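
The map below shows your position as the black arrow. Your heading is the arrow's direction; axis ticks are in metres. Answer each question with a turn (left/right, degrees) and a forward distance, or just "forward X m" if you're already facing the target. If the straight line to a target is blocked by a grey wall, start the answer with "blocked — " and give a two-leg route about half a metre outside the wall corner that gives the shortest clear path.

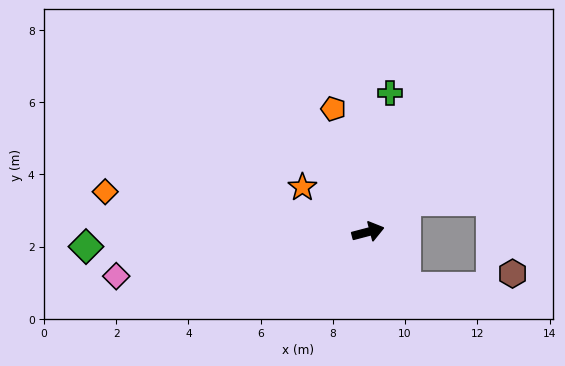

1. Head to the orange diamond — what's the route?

turn left 157°, forward 7.4 m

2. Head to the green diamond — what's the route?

turn left 168°, forward 7.8 m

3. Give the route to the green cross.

turn left 66°, forward 3.9 m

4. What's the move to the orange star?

turn left 131°, forward 2.2 m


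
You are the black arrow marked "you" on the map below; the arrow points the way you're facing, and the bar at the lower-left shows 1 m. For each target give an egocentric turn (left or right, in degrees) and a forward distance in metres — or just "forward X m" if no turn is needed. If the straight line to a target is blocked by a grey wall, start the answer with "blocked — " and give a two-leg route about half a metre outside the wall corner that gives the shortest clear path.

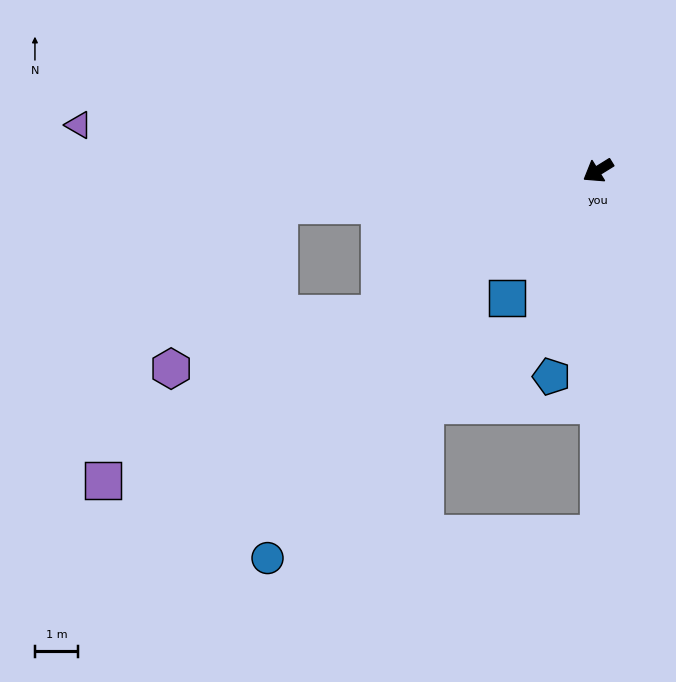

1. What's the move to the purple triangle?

turn right 37°, forward 12.1 m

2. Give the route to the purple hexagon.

blocked — forward 6.0 m, then turn right 17°, forward 5.0 m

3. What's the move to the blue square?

turn left 23°, forward 3.6 m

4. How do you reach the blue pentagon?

turn left 45°, forward 4.9 m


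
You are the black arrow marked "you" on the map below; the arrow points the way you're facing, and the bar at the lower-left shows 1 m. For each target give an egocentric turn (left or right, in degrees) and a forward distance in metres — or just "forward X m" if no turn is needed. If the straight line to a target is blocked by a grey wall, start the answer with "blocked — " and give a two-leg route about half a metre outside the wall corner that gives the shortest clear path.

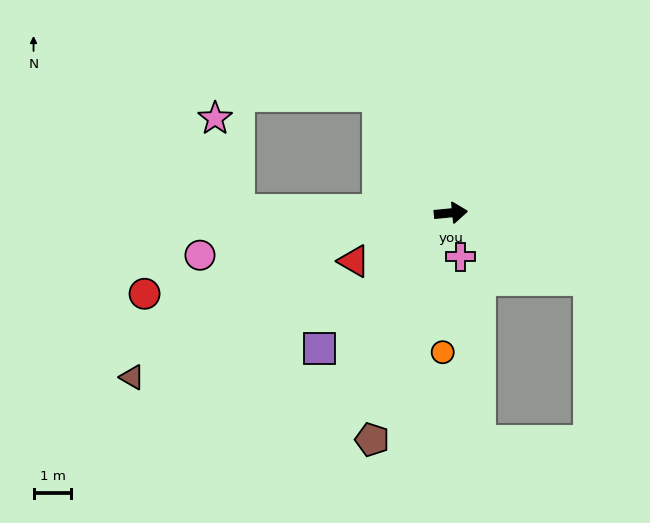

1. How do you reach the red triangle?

turn right 159°, forward 2.9 m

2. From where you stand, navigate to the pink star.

blocked — turn left 174°, forward 5.6 m, then turn right 75°, forward 2.5 m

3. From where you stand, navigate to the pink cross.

turn right 83°, forward 1.2 m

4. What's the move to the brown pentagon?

turn right 115°, forward 6.3 m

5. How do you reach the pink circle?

turn right 176°, forward 6.7 m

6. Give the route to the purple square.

turn right 140°, forward 5.0 m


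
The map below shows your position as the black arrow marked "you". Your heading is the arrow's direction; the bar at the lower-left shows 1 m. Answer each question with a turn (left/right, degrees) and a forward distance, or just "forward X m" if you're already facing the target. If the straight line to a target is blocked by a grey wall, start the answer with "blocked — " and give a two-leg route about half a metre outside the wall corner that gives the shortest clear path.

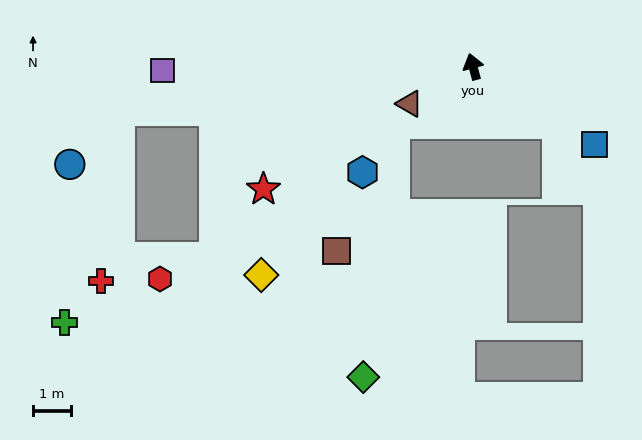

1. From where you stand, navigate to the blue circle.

blocked — turn left 82°, forward 9.5 m, then turn left 41°, forward 1.9 m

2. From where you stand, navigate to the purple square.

turn left 76°, forward 8.3 m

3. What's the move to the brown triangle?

turn left 105°, forward 2.0 m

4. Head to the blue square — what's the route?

turn right 138°, forward 3.8 m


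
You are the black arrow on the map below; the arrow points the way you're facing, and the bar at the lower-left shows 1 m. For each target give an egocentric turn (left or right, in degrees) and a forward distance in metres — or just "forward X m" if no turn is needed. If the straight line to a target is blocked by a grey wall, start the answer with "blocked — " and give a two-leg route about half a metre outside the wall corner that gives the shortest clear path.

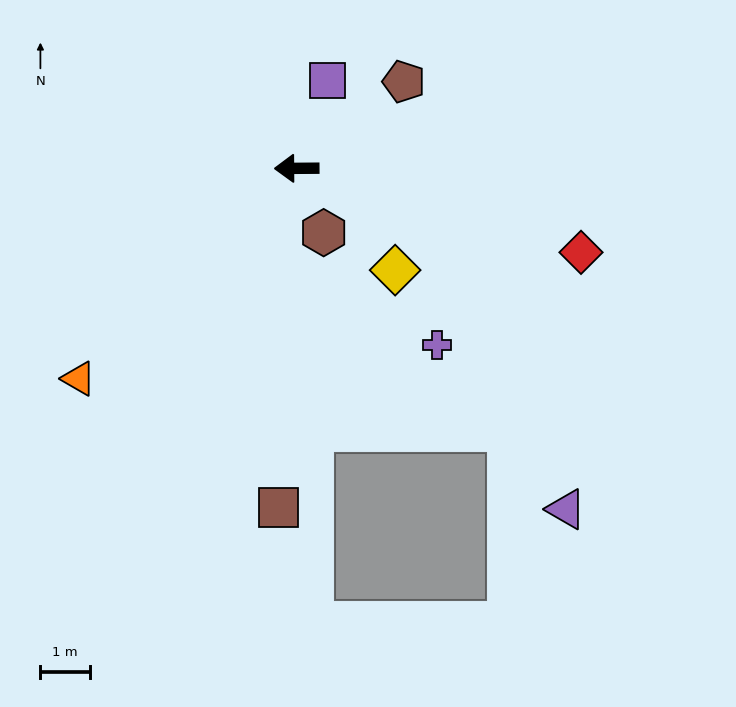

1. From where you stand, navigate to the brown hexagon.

turn left 112°, forward 1.4 m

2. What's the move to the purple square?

turn right 110°, forward 1.9 m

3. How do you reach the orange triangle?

turn left 44°, forward 6.1 m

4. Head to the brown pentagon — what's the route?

turn right 141°, forward 2.8 m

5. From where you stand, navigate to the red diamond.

turn left 163°, forward 6.0 m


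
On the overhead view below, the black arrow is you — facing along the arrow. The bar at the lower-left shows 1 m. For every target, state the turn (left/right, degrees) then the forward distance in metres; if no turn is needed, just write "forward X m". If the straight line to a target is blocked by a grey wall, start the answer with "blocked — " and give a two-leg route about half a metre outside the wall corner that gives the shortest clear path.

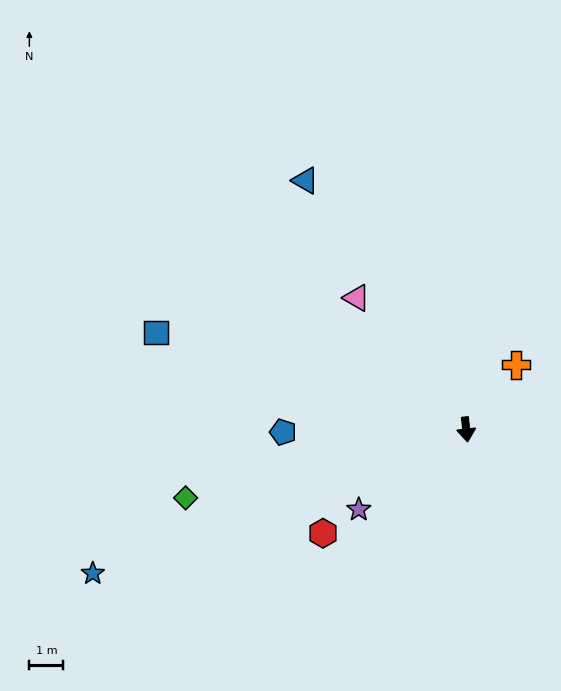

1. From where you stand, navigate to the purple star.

turn right 60°, forward 3.9 m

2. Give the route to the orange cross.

turn left 136°, forward 2.4 m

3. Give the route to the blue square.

turn right 114°, forward 9.6 m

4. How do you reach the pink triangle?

turn right 146°, forward 5.0 m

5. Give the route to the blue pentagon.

turn right 95°, forward 5.4 m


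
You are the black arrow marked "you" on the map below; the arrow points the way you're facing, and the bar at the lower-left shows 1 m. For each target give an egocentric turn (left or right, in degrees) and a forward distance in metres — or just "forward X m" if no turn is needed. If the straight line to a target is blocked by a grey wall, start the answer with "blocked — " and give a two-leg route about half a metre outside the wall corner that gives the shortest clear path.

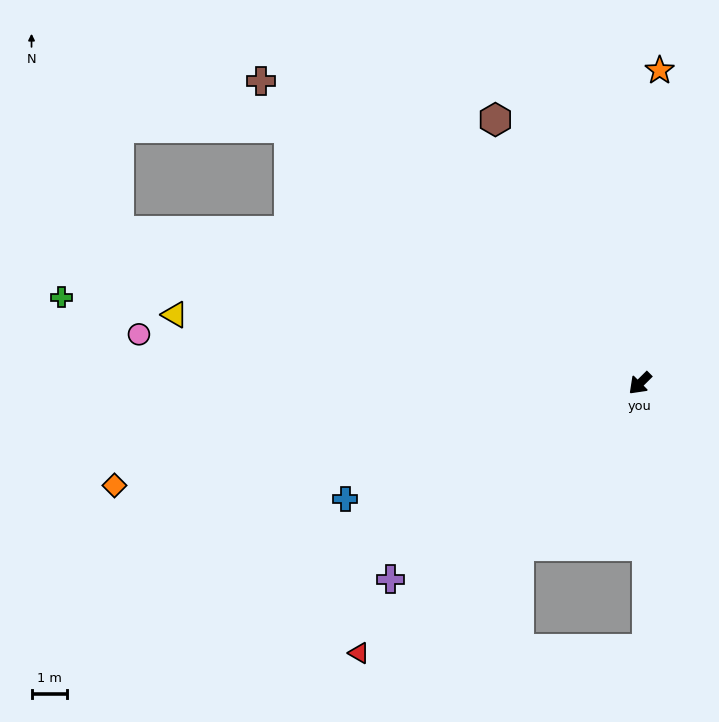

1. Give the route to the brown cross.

turn right 83°, forward 13.7 m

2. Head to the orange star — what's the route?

turn right 138°, forward 8.9 m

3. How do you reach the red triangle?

forward 11.0 m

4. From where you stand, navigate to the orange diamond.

turn right 34°, forward 15.1 m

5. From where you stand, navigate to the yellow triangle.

turn right 53°, forward 13.3 m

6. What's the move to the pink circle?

turn right 50°, forward 14.2 m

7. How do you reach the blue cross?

turn right 23°, forward 8.9 m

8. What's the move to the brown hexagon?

turn right 106°, forward 8.5 m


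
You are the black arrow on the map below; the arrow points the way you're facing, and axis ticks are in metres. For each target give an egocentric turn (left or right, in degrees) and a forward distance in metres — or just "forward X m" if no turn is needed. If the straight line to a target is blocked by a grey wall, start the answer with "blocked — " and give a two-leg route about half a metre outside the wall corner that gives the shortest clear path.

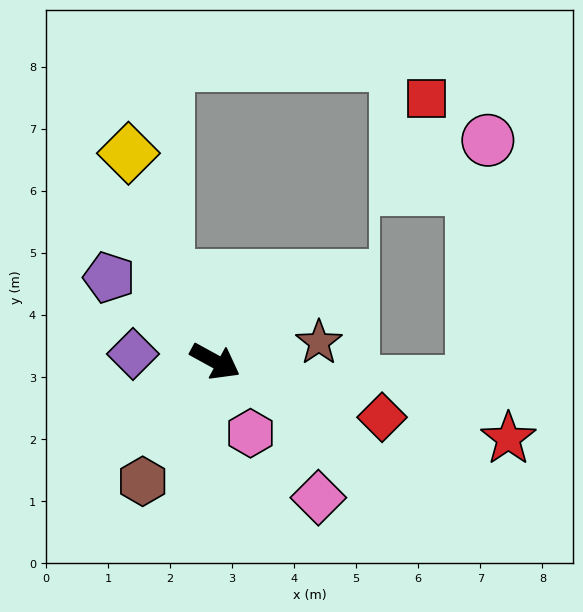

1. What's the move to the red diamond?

turn left 10°, forward 2.8 m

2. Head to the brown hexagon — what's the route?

turn right 92°, forward 2.3 m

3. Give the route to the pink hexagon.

turn right 35°, forward 1.3 m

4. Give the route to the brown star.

turn left 39°, forward 1.7 m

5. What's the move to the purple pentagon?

turn left 170°, forward 2.2 m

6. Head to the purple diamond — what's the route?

turn right 156°, forward 1.3 m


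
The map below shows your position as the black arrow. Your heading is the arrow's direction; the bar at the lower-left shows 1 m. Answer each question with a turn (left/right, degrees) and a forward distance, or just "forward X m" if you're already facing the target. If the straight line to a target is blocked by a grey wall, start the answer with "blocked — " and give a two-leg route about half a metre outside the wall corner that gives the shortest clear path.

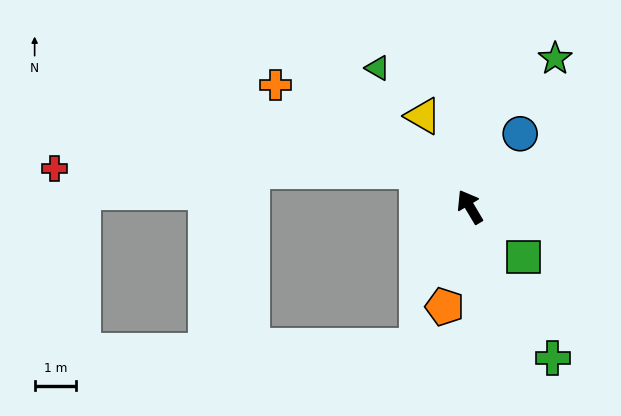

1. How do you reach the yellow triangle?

turn right 3°, forward 2.5 m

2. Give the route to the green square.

turn right 164°, forward 1.8 m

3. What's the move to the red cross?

blocked — turn left 25°, forward 1.5 m, then turn left 34°, forward 8.7 m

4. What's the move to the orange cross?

turn left 27°, forward 5.5 m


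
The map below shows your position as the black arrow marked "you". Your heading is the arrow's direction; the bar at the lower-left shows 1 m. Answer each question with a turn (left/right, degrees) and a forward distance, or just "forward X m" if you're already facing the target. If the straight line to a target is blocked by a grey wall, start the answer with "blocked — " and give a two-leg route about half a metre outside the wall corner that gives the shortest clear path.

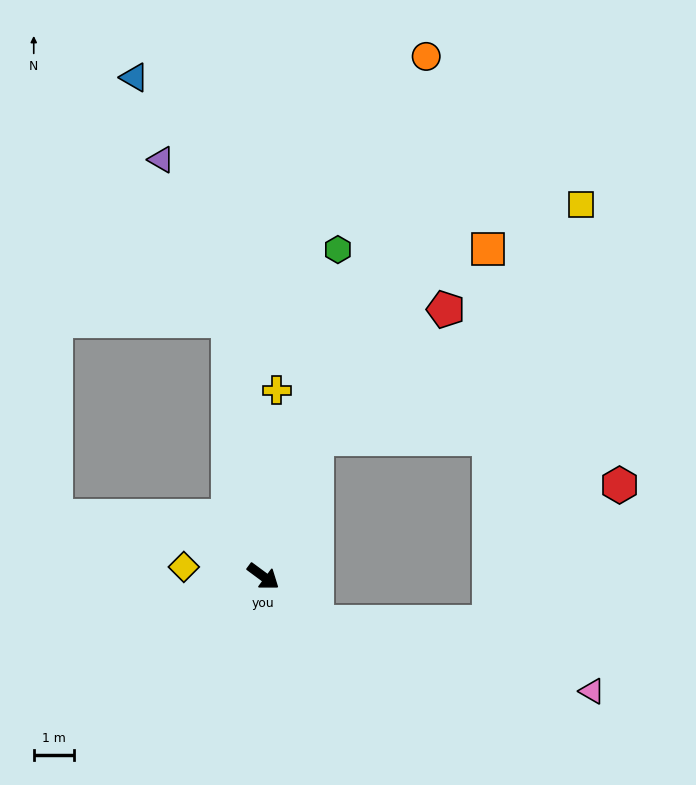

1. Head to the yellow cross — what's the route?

turn left 122°, forward 4.7 m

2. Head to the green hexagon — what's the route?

turn left 114°, forward 8.4 m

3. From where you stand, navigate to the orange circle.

turn left 109°, forward 13.7 m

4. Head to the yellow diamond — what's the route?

turn right 150°, forward 2.0 m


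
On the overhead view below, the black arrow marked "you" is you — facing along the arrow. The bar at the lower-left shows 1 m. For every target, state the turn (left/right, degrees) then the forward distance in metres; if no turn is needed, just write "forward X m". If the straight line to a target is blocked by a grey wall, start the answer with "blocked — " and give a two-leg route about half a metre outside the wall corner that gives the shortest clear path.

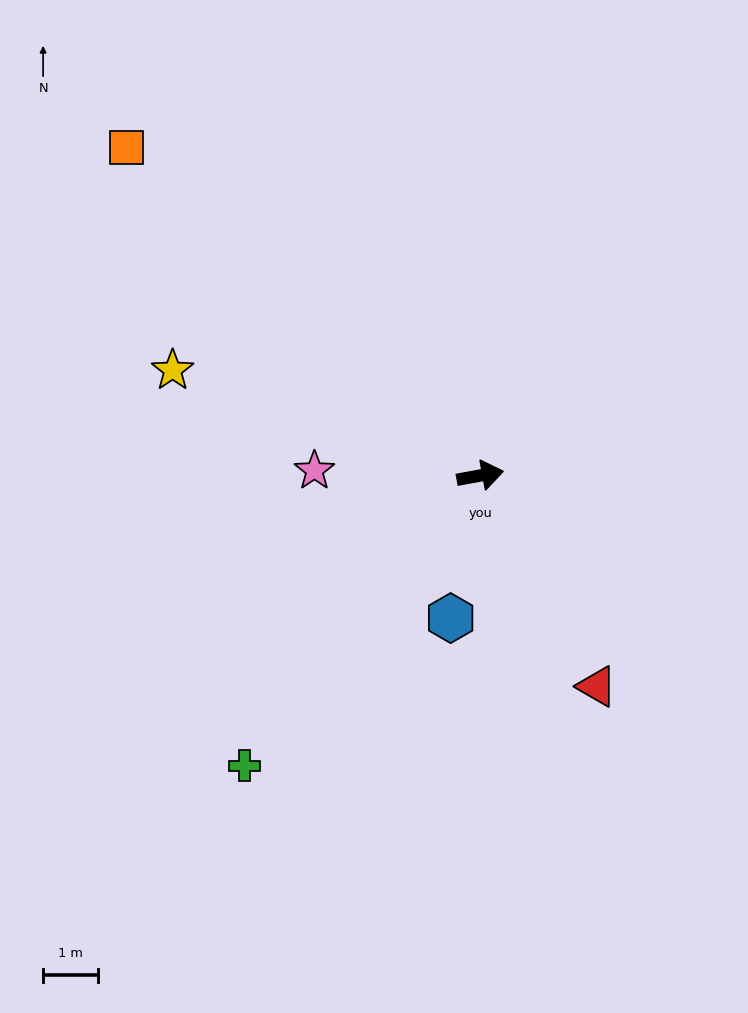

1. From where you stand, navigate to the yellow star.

turn left 151°, forward 6.0 m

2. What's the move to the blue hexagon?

turn right 112°, forward 2.7 m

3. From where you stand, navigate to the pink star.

turn left 168°, forward 3.0 m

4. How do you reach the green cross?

turn right 140°, forward 6.8 m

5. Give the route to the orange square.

turn left 127°, forward 8.8 m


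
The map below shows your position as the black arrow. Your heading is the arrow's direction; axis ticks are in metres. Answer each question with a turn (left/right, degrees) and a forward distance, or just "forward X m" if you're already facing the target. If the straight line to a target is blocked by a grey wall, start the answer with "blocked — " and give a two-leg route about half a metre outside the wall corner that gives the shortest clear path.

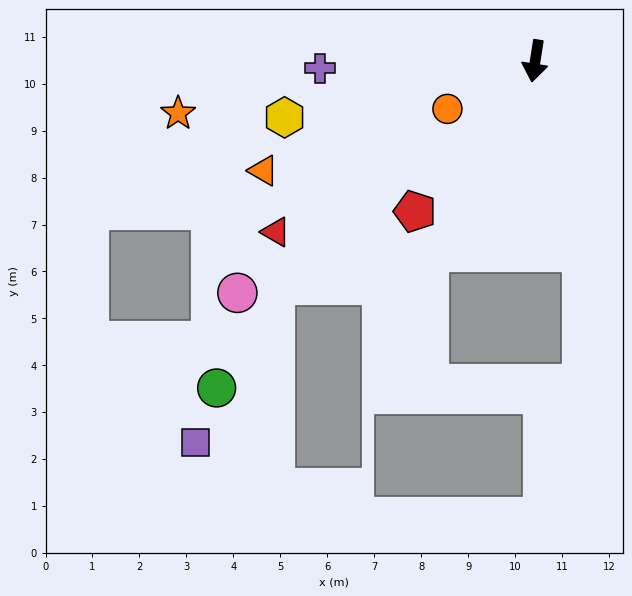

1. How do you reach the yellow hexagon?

turn right 68°, forward 5.5 m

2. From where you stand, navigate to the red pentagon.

turn right 30°, forward 4.1 m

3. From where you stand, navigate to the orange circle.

turn right 52°, forward 2.1 m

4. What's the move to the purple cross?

turn right 79°, forward 4.6 m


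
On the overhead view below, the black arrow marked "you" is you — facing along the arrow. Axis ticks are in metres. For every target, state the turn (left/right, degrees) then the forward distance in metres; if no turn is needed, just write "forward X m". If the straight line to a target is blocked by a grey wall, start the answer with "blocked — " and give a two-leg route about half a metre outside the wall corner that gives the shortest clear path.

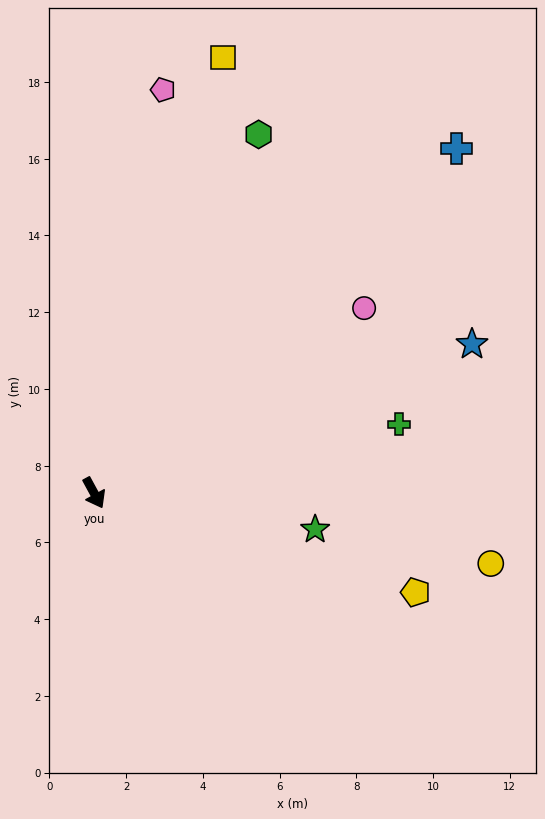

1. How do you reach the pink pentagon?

turn left 142°, forward 10.7 m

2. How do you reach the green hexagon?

turn left 127°, forward 10.3 m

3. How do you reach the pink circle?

turn left 96°, forward 8.5 m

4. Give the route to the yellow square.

turn left 135°, forward 11.8 m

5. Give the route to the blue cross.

turn left 105°, forward 13.0 m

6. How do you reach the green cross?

turn left 74°, forward 8.1 m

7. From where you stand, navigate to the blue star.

turn left 83°, forward 10.6 m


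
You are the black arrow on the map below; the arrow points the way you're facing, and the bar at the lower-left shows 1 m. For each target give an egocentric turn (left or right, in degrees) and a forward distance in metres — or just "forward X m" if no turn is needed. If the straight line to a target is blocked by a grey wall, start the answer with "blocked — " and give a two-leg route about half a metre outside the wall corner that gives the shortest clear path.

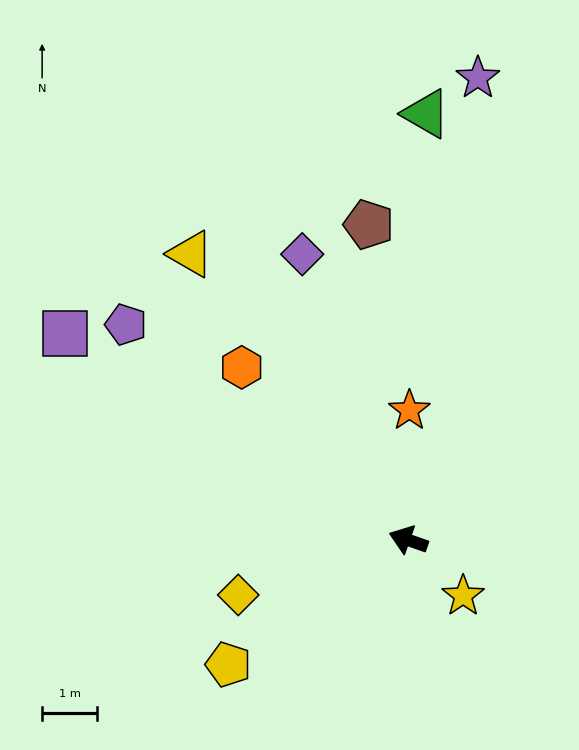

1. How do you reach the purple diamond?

turn right 50°, forward 5.5 m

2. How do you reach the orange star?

turn right 71°, forward 2.4 m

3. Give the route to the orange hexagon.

turn right 27°, forward 4.4 m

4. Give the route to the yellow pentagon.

turn left 54°, forward 4.0 m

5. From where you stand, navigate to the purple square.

turn right 12°, forward 7.3 m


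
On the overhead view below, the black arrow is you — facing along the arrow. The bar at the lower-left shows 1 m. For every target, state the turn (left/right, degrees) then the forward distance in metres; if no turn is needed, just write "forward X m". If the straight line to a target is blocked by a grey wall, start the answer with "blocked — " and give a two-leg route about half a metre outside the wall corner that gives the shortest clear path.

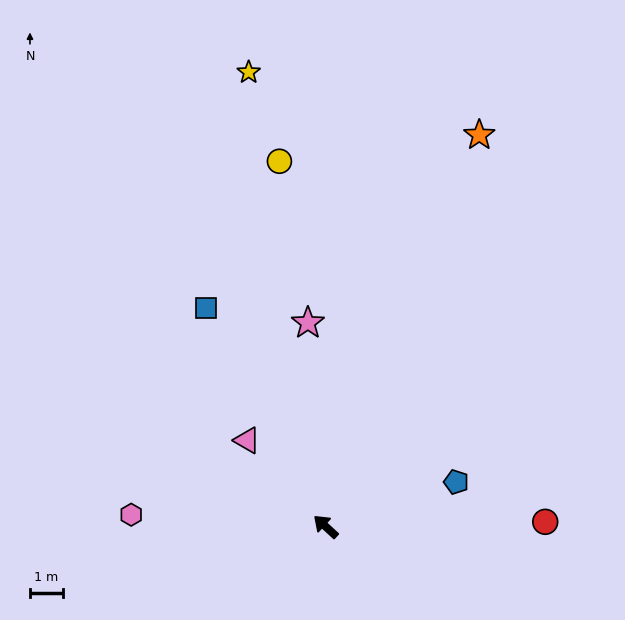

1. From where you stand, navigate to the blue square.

turn right 19°, forward 7.5 m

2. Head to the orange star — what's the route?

turn right 69°, forward 12.7 m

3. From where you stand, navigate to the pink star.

turn right 42°, forward 6.2 m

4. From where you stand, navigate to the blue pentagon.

turn right 119°, forward 4.2 m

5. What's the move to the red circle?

turn right 136°, forward 6.6 m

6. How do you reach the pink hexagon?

turn left 39°, forward 5.9 m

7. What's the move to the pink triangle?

turn right 5°, forward 3.5 m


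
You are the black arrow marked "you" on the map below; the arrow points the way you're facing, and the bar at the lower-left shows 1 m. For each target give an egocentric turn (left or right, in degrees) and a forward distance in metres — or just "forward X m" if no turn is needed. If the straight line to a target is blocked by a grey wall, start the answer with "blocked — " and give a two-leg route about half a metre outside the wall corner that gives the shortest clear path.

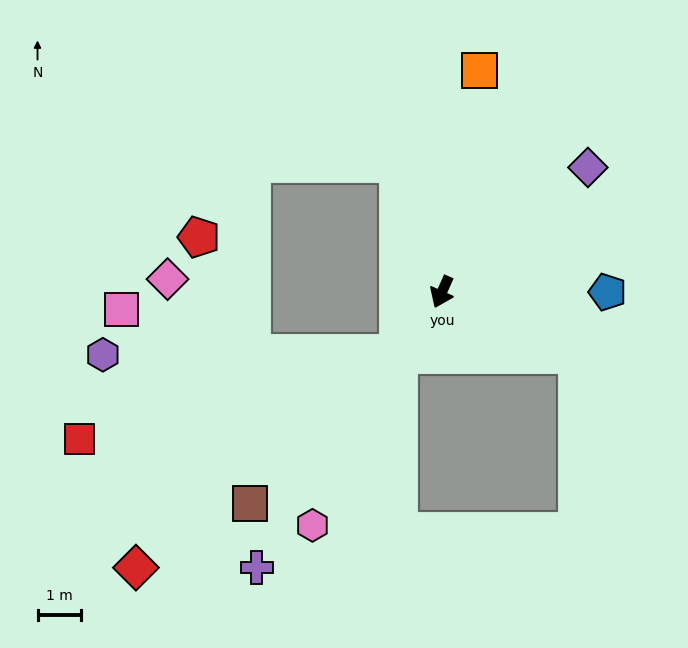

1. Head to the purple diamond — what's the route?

turn left 154°, forward 4.4 m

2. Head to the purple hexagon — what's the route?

blocked — turn right 12°, forward 1.7 m, then turn right 54°, forward 6.7 m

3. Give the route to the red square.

blocked — turn right 12°, forward 1.7 m, then turn right 39°, forward 7.5 m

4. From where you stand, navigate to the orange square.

turn right 166°, forward 5.1 m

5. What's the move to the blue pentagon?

turn left 114°, forward 3.8 m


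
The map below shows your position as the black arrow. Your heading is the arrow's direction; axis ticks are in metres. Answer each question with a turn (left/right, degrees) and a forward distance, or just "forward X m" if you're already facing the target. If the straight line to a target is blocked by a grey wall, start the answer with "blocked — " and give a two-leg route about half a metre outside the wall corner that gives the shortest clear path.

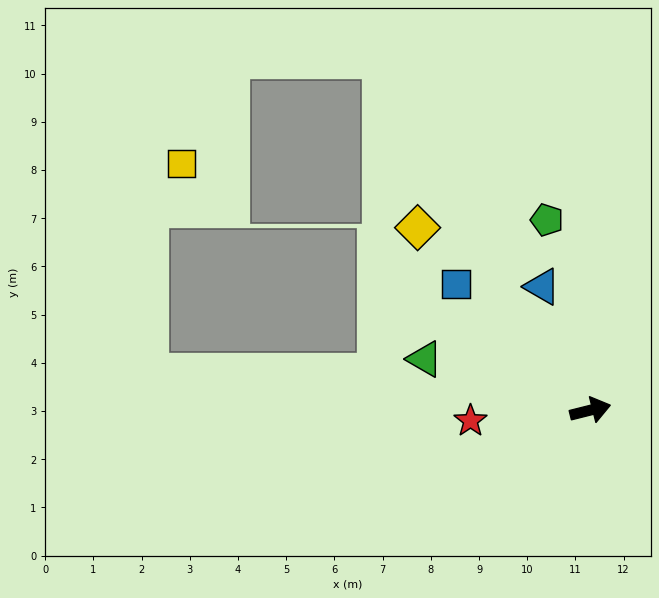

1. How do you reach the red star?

turn left 171°, forward 2.5 m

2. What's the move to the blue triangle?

turn left 97°, forward 2.7 m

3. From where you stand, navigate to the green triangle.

turn left 149°, forward 3.6 m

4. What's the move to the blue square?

turn left 123°, forward 3.8 m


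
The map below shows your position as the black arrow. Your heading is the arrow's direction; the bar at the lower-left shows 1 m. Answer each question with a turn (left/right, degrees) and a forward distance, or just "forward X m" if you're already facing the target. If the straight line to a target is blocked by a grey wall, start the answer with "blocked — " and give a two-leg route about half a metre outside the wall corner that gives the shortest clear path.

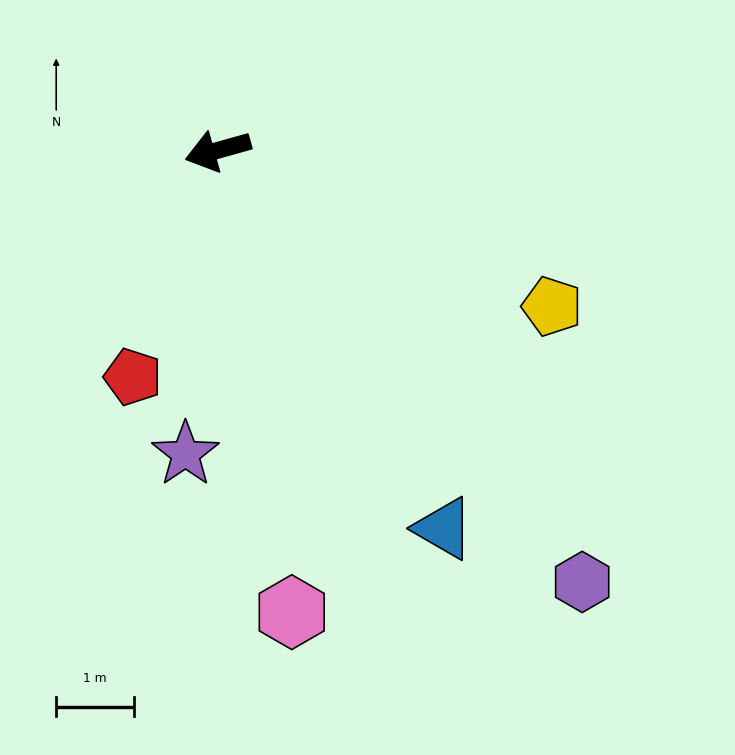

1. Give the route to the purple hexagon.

turn left 115°, forward 7.3 m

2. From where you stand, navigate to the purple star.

turn left 68°, forward 3.9 m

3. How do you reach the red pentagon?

turn left 54°, forward 3.1 m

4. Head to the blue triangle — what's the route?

turn left 105°, forward 5.7 m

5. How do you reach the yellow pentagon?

turn left 139°, forward 4.8 m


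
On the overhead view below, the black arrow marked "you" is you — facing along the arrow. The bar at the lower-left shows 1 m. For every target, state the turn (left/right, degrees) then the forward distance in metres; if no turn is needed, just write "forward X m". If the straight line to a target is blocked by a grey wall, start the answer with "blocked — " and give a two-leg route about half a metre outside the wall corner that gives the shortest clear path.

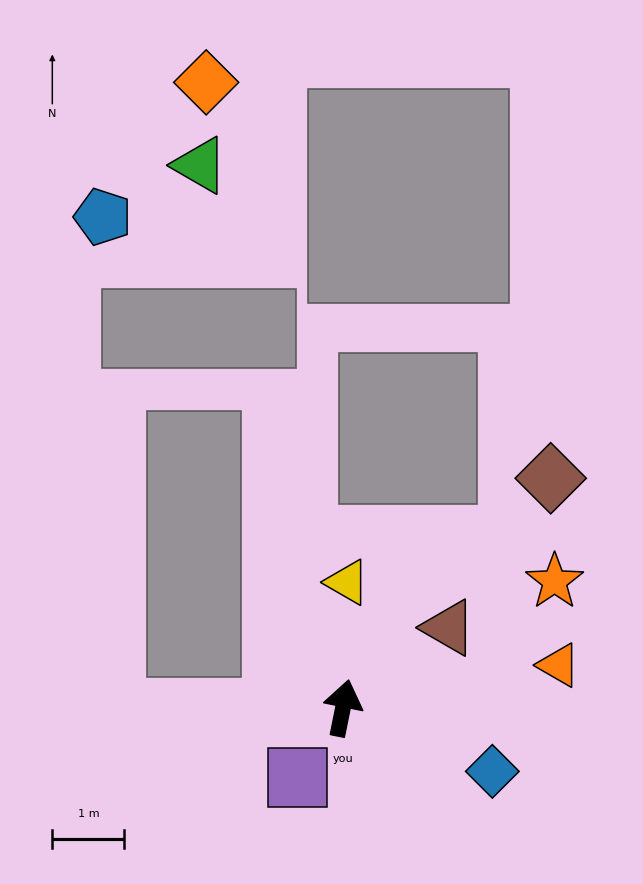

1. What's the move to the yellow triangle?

turn left 10°, forward 1.7 m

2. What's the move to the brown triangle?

turn right 41°, forward 1.8 m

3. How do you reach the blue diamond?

turn right 102°, forward 2.2 m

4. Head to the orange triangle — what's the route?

turn right 67°, forward 3.0 m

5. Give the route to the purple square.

turn left 158°, forward 1.2 m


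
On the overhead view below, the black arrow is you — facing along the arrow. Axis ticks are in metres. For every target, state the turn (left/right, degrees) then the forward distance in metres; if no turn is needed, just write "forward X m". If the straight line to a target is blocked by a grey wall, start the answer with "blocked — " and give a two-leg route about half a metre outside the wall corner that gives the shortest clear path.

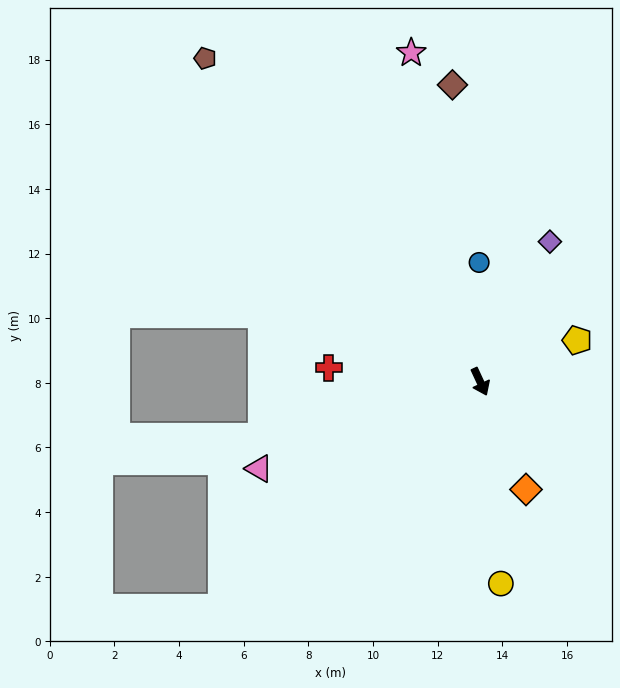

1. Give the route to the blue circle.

turn left 156°, forward 3.7 m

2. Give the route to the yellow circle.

turn right 19°, forward 6.3 m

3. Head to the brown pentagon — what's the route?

turn right 165°, forward 13.1 m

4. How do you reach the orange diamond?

forward 3.6 m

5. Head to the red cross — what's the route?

turn right 120°, forward 4.7 m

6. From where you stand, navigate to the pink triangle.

turn right 93°, forward 7.3 m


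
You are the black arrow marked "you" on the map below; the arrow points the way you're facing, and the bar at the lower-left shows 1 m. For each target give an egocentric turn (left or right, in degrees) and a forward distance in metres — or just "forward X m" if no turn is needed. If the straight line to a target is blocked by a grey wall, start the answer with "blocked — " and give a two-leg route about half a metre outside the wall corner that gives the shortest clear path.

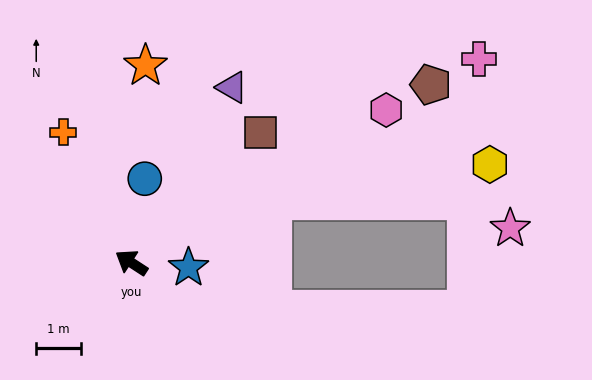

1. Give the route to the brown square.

turn right 102°, forward 4.1 m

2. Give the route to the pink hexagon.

turn right 116°, forward 6.6 m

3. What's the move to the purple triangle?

turn right 87°, forward 4.5 m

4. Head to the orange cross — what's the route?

turn right 29°, forward 3.3 m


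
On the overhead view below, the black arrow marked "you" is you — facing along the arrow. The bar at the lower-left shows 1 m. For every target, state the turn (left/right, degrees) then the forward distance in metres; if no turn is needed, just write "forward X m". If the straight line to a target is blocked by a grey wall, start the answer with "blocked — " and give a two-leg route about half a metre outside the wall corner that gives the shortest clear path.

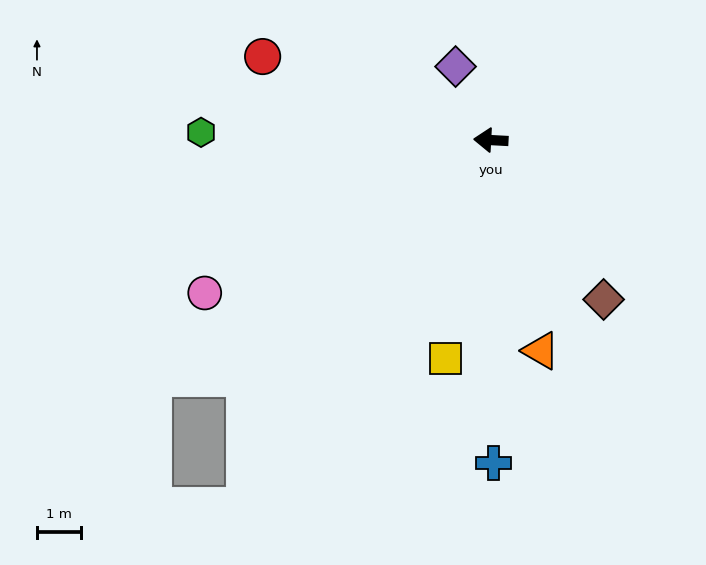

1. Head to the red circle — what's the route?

turn right 17°, forward 5.5 m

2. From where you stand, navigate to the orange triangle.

turn left 106°, forward 4.9 m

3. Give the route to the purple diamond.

turn right 61°, forward 1.9 m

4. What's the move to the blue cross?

turn left 94°, forward 7.4 m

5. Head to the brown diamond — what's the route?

turn left 128°, forward 4.5 m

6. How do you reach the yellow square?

turn left 81°, forward 5.1 m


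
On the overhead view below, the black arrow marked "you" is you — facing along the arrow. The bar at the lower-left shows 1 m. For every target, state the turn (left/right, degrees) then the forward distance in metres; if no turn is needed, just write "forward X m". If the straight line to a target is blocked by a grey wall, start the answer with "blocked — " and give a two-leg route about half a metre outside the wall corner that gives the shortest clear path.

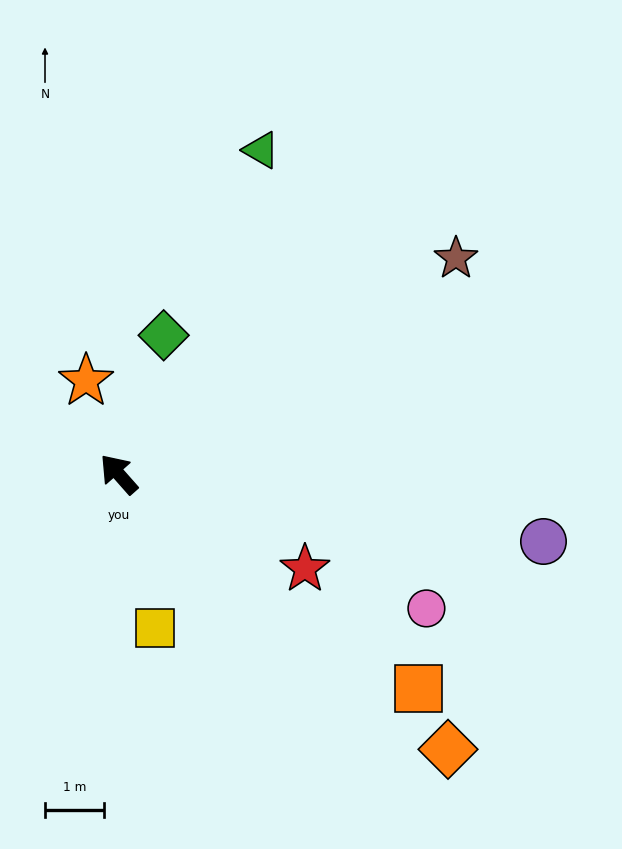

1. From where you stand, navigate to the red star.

turn right 158°, forward 3.5 m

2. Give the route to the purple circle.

turn right 140°, forward 7.3 m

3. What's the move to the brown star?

turn right 99°, forward 6.8 m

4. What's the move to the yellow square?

turn left 152°, forward 2.7 m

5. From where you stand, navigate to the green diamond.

turn right 59°, forward 2.5 m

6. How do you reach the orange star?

turn right 22°, forward 1.7 m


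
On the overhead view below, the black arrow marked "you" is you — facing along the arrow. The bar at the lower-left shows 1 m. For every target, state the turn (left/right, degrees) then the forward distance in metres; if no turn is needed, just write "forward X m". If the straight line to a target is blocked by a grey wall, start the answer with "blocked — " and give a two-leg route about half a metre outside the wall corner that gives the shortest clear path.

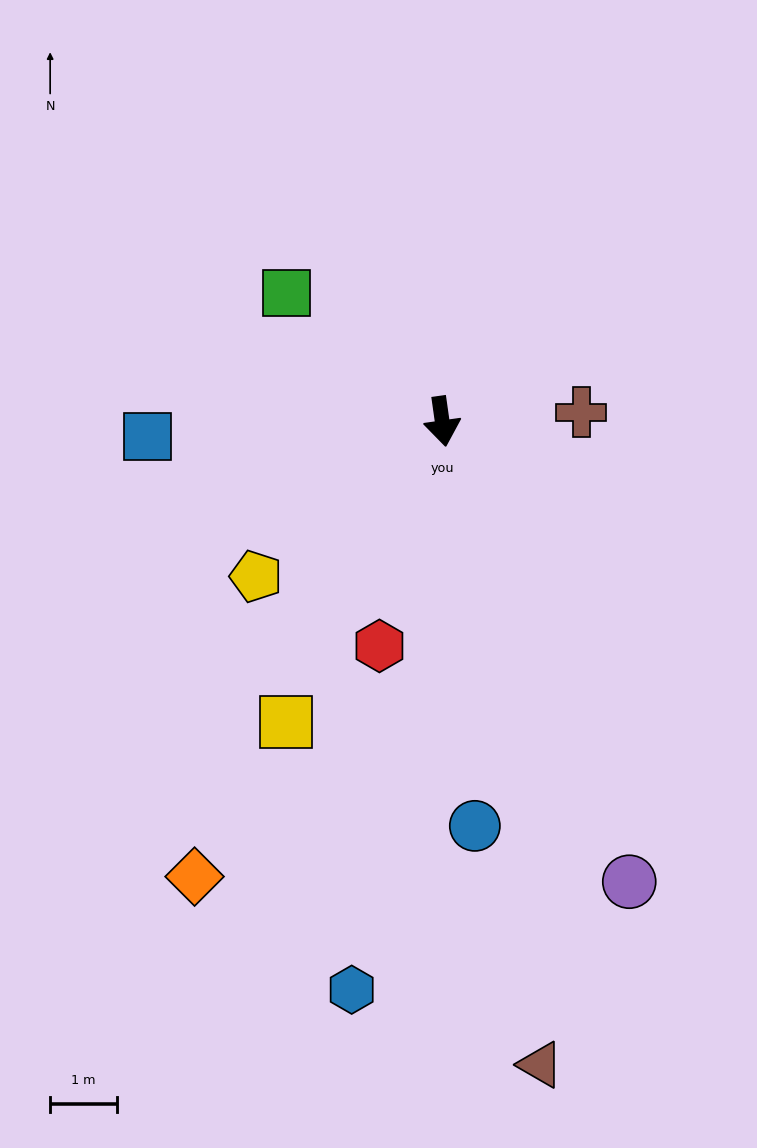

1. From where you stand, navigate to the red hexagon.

turn right 24°, forward 3.5 m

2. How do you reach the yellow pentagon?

turn right 58°, forward 3.6 m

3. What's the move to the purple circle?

turn left 14°, forward 7.5 m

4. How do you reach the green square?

turn right 138°, forward 3.0 m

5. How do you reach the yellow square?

turn right 36°, forward 5.1 m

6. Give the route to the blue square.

turn right 95°, forward 4.4 m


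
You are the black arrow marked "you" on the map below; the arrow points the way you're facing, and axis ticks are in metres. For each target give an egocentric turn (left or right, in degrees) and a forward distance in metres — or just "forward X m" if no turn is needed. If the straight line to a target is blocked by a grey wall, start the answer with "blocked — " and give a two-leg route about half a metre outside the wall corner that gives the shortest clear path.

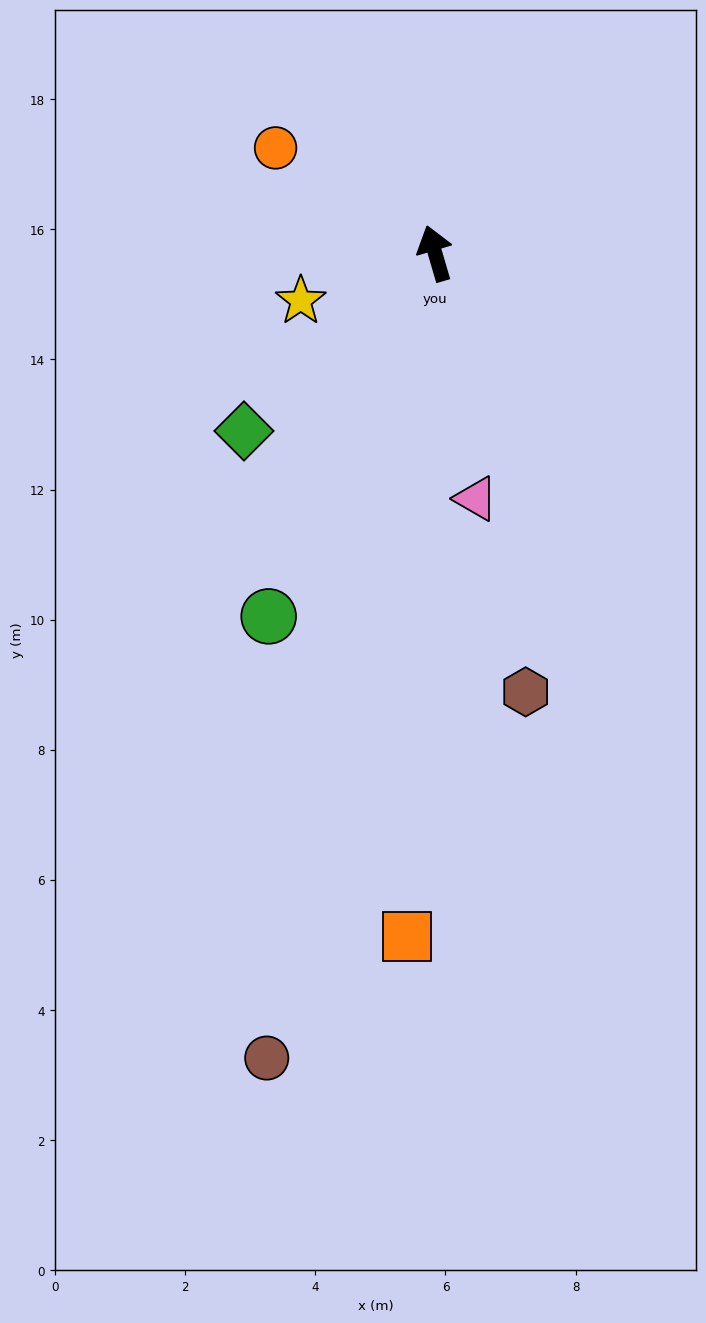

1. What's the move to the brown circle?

turn left 152°, forward 12.6 m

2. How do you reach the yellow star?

turn left 93°, forward 2.2 m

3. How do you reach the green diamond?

turn left 117°, forward 4.0 m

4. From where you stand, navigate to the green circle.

turn left 139°, forward 6.1 m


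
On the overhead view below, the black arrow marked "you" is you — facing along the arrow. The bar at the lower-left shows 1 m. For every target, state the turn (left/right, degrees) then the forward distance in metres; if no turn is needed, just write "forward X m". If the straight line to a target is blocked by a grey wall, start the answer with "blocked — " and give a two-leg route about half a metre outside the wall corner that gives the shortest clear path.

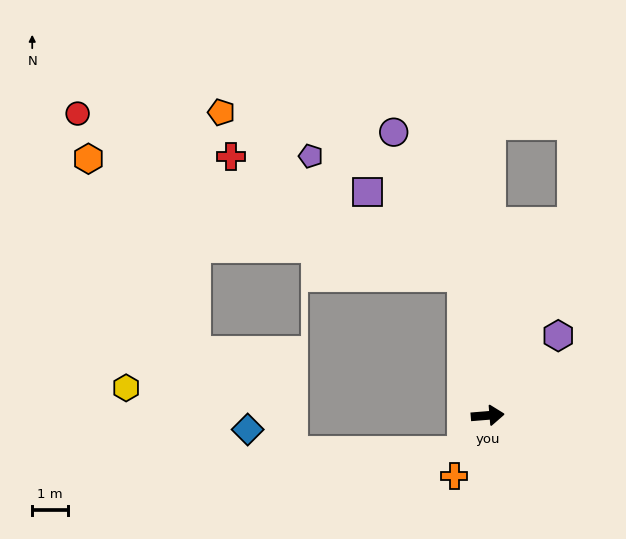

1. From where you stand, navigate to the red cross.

blocked — turn left 96°, forward 3.9 m, then turn left 52°, forward 7.2 m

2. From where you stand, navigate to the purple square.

blocked — turn left 96°, forward 3.9 m, then turn left 38°, forward 3.5 m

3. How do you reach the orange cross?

turn right 123°, forward 1.9 m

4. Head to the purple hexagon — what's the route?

turn left 44°, forward 3.0 m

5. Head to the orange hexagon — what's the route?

blocked — turn left 96°, forward 3.9 m, then turn left 62°, forward 10.9 m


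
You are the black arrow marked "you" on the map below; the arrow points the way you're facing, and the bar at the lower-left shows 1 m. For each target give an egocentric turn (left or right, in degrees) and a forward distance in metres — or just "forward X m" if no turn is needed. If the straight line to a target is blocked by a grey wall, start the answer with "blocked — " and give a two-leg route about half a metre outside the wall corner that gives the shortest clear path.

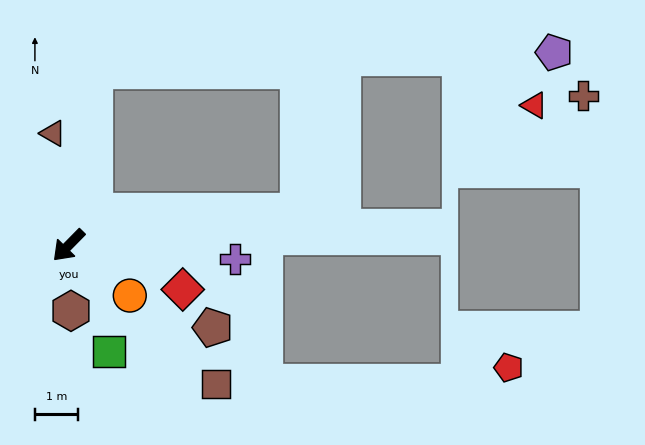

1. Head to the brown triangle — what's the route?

turn right 128°, forward 2.6 m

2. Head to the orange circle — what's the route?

turn left 95°, forward 1.8 m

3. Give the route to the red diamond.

turn left 113°, forward 2.8 m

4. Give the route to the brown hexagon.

turn left 47°, forward 1.5 m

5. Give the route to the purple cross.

turn left 130°, forward 3.9 m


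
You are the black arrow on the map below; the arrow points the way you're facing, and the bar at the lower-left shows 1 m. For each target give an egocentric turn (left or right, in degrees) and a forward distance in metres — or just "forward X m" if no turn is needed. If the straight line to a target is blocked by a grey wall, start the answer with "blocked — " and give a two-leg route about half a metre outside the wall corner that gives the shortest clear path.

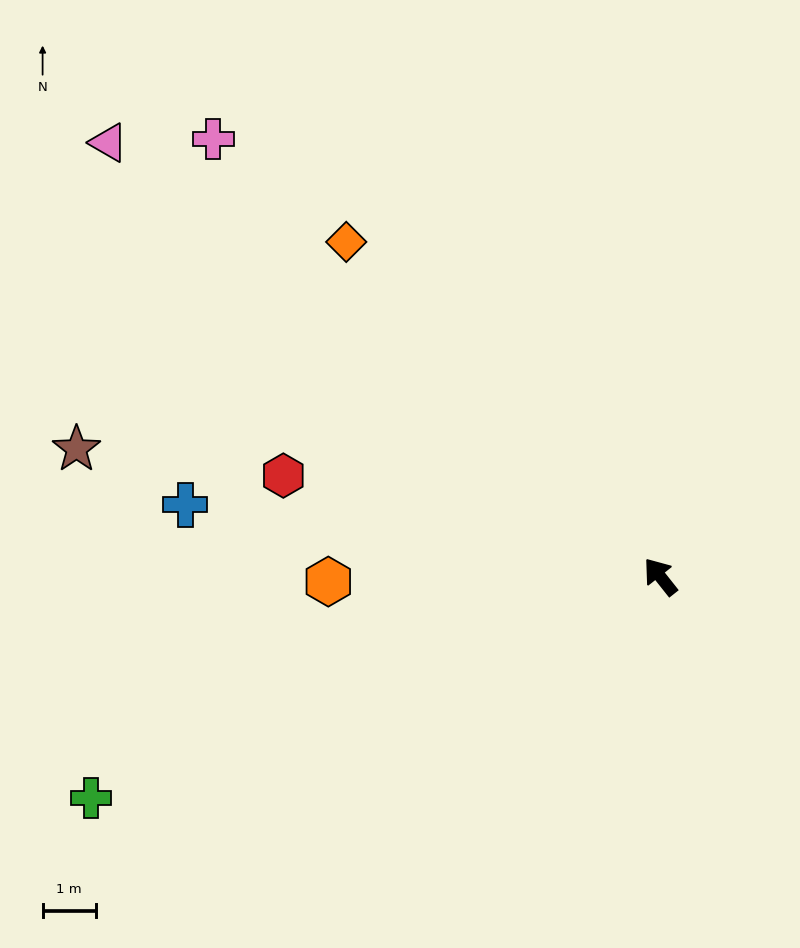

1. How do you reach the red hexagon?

turn left 37°, forward 7.3 m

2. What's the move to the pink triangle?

turn left 13°, forward 13.2 m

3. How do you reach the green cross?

turn left 73°, forward 11.4 m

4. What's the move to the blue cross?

turn left 43°, forward 9.0 m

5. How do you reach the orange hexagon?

turn left 52°, forward 6.2 m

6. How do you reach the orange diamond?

turn left 5°, forward 8.6 m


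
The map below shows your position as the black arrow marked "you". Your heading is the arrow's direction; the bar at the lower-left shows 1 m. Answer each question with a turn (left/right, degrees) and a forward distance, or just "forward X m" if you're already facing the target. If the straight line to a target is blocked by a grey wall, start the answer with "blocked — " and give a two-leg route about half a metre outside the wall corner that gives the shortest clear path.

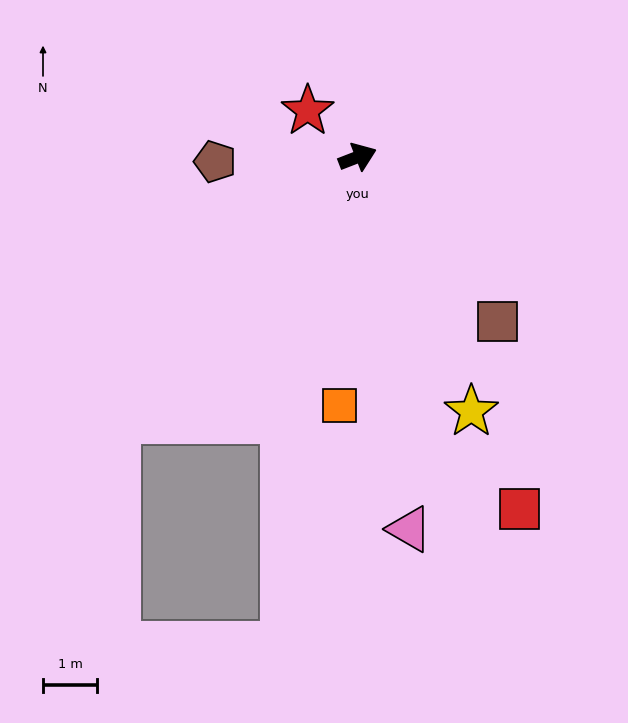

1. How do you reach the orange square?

turn right 115°, forward 4.6 m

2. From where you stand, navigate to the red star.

turn left 116°, forward 1.2 m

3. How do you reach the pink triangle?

turn right 103°, forward 6.9 m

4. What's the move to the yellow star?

turn right 87°, forward 5.1 m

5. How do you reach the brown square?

turn right 71°, forward 4.0 m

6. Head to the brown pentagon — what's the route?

turn left 161°, forward 2.6 m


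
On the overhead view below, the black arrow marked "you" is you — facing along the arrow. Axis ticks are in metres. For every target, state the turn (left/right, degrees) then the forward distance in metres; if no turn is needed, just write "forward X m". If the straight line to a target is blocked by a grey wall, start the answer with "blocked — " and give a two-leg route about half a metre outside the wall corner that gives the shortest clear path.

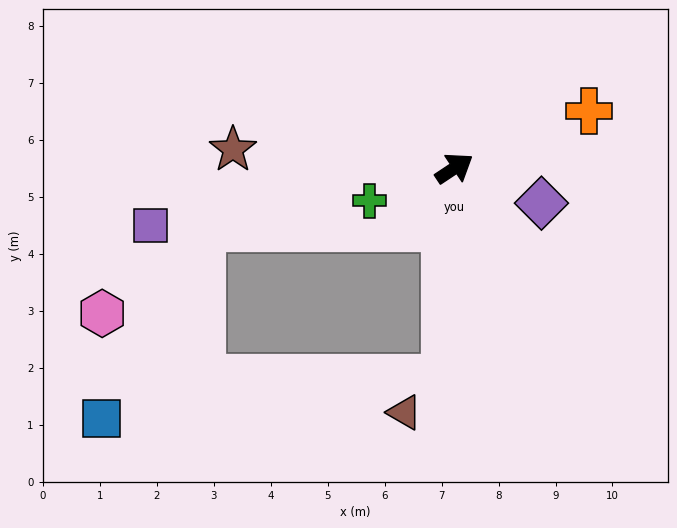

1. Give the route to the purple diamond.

turn right 55°, forward 1.6 m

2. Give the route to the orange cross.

turn right 10°, forward 2.6 m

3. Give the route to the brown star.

turn left 142°, forward 3.9 m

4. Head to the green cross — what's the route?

turn left 167°, forward 1.6 m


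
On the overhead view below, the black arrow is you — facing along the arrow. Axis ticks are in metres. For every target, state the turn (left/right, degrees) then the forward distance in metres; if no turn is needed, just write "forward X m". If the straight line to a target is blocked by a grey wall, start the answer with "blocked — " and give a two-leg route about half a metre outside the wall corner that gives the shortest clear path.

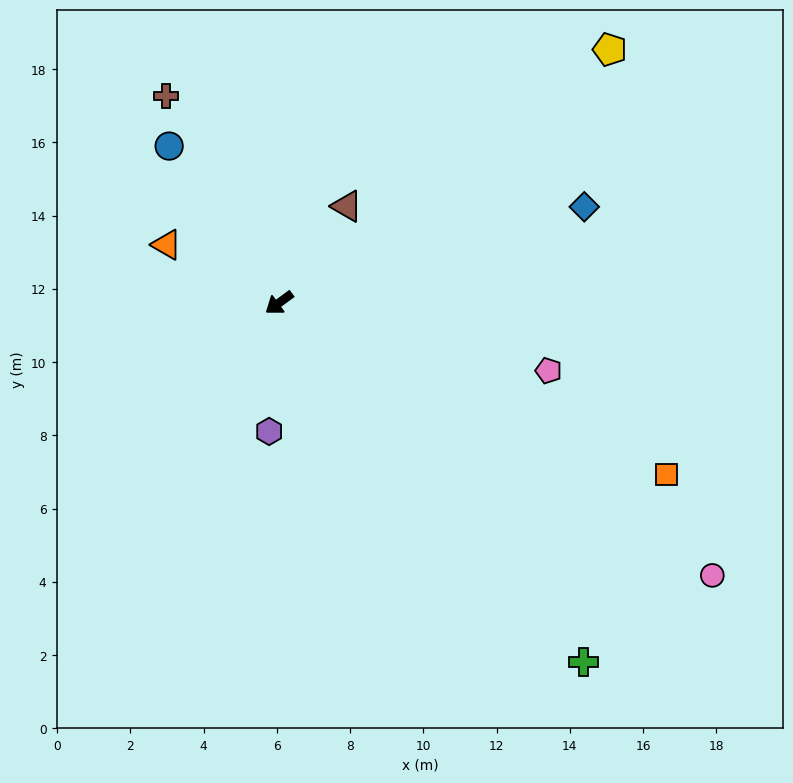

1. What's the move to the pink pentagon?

turn left 130°, forward 7.6 m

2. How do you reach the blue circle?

turn right 91°, forward 5.2 m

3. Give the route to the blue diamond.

turn left 161°, forward 8.7 m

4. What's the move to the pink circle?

turn left 112°, forward 14.0 m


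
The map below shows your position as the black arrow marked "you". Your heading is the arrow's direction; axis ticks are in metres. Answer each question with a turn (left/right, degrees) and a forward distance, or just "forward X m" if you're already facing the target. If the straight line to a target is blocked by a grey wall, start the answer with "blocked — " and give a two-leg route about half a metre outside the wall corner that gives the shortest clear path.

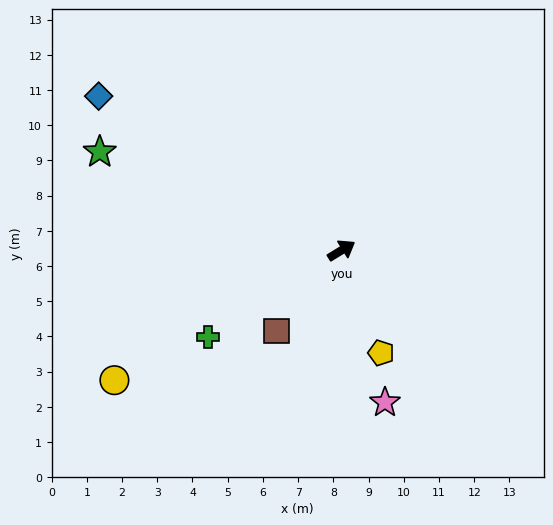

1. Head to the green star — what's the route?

turn left 126°, forward 7.4 m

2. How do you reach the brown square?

turn right 160°, forward 2.9 m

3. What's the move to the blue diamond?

turn left 116°, forward 8.2 m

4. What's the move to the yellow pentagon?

turn right 100°, forward 3.1 m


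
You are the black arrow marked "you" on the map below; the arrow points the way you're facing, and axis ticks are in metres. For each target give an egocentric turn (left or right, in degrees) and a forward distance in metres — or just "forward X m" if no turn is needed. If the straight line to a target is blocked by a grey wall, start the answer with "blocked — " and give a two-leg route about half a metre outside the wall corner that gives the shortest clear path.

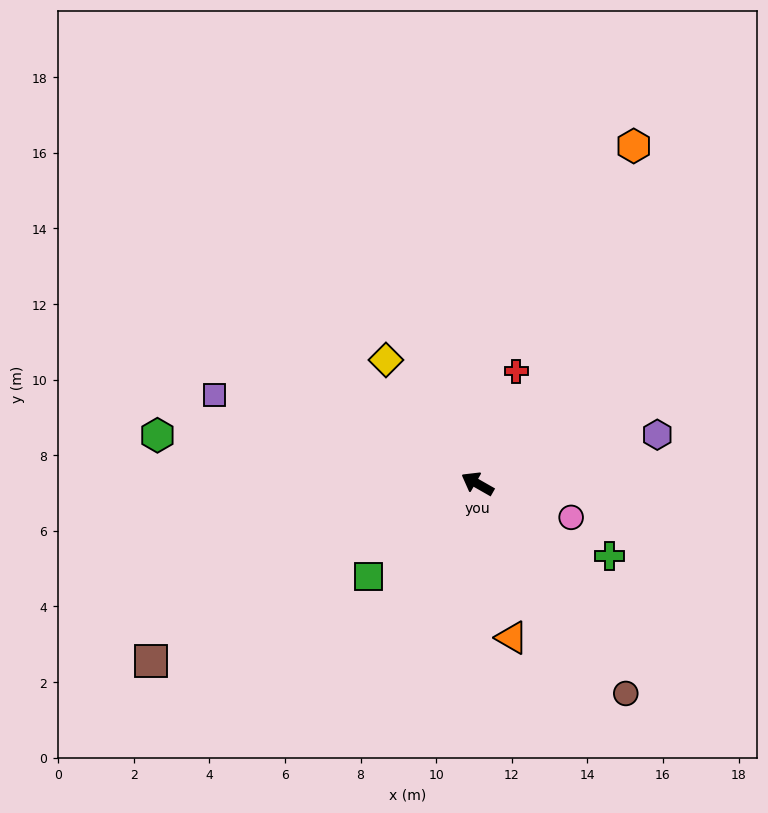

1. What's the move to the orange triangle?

turn left 132°, forward 4.2 m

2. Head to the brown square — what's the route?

turn left 58°, forward 9.8 m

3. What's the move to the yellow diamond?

turn right 24°, forward 4.1 m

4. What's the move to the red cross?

turn right 79°, forward 3.1 m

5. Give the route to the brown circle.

turn left 155°, forward 6.8 m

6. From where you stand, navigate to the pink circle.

turn right 170°, forward 2.6 m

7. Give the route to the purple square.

turn left 11°, forward 7.3 m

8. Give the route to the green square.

turn left 70°, forward 3.8 m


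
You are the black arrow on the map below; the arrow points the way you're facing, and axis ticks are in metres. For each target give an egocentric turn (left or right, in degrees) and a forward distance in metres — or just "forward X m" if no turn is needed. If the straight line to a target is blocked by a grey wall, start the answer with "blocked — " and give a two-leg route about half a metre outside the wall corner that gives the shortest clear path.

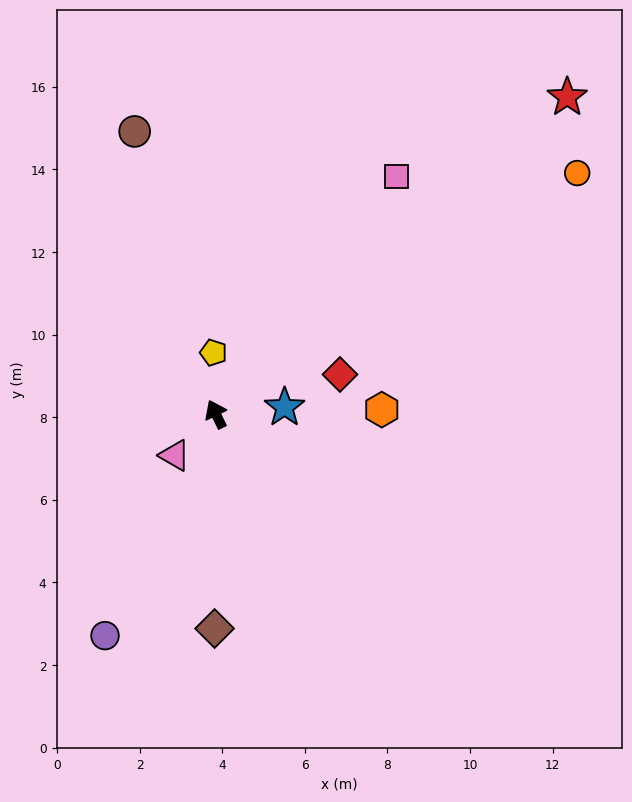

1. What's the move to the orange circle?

turn right 82°, forward 10.5 m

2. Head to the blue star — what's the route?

turn right 110°, forward 1.7 m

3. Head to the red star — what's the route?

turn right 74°, forward 11.5 m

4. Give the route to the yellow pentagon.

turn right 23°, forward 1.5 m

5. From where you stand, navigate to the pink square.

turn right 63°, forward 7.2 m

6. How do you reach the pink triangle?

turn left 109°, forward 1.4 m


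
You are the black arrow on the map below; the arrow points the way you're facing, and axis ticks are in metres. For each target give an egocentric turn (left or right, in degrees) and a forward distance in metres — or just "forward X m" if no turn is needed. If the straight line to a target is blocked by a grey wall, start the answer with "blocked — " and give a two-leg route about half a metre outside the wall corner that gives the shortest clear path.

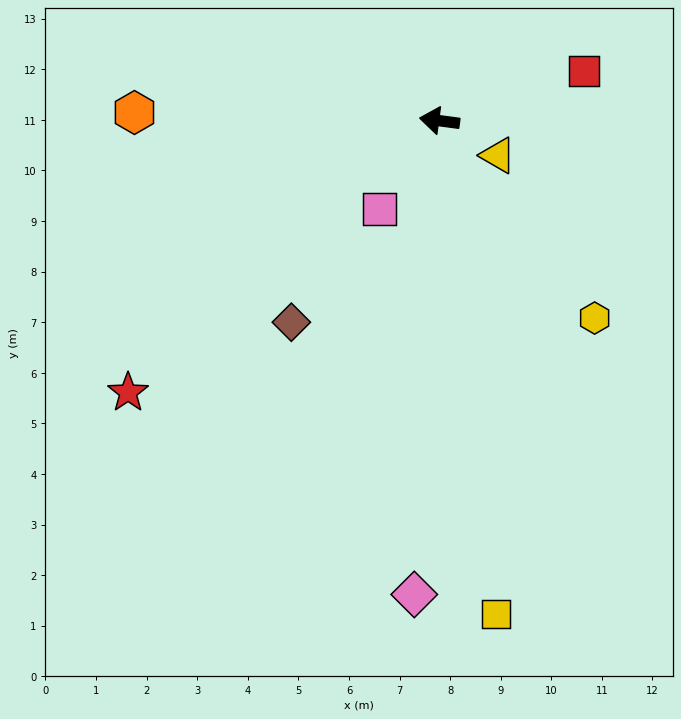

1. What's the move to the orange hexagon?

turn left 6°, forward 6.0 m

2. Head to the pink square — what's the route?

turn left 63°, forward 2.1 m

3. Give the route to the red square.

turn right 153°, forward 3.0 m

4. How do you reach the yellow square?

turn left 104°, forward 9.8 m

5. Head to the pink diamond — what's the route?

turn left 95°, forward 9.4 m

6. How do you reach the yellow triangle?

turn left 157°, forward 1.3 m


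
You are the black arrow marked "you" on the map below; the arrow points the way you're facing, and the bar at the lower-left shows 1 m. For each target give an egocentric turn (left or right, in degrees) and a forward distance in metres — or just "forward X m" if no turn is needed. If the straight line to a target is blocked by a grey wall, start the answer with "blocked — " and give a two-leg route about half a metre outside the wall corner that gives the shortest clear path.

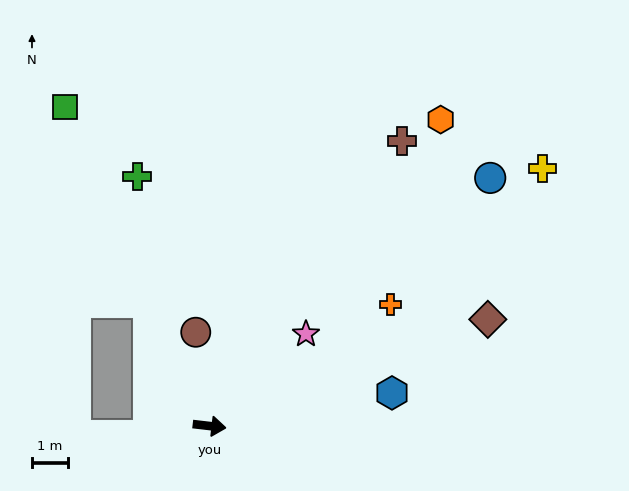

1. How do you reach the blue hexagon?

turn left 17°, forward 5.2 m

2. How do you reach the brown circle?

turn left 105°, forward 2.6 m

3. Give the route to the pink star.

turn left 50°, forward 3.7 m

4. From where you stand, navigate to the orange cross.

turn left 40°, forward 6.1 m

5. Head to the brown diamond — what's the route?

turn left 28°, forward 8.3 m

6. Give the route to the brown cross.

turn left 63°, forward 9.6 m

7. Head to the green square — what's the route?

turn left 121°, forward 9.8 m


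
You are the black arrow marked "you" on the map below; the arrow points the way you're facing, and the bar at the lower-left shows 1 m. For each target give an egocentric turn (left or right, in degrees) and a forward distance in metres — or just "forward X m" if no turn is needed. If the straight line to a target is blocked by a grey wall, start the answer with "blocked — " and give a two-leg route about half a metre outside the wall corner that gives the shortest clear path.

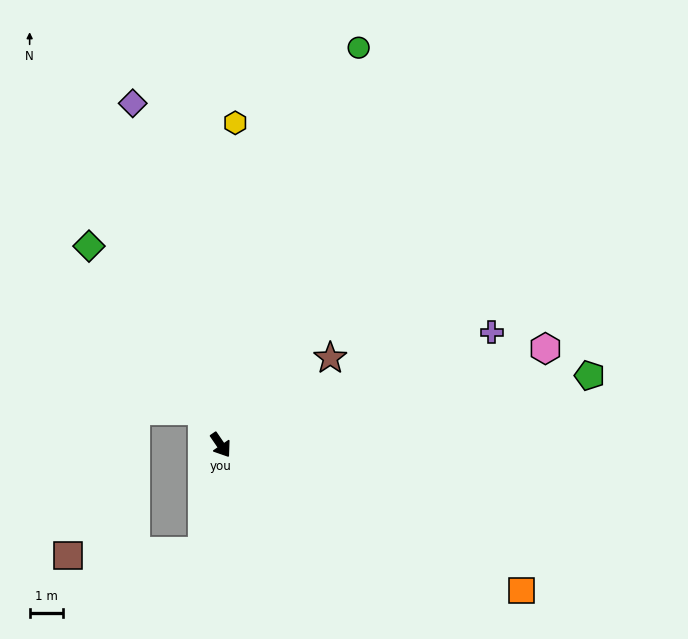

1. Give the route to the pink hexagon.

turn left 72°, forward 10.1 m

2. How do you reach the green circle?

turn left 126°, forward 12.5 m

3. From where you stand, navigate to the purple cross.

turn left 78°, forward 8.7 m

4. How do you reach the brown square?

blocked — turn right 45°, forward 3.2 m, then turn right 78°, forward 4.0 m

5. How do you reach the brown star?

turn left 94°, forward 4.2 m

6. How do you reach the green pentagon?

turn left 66°, forward 11.2 m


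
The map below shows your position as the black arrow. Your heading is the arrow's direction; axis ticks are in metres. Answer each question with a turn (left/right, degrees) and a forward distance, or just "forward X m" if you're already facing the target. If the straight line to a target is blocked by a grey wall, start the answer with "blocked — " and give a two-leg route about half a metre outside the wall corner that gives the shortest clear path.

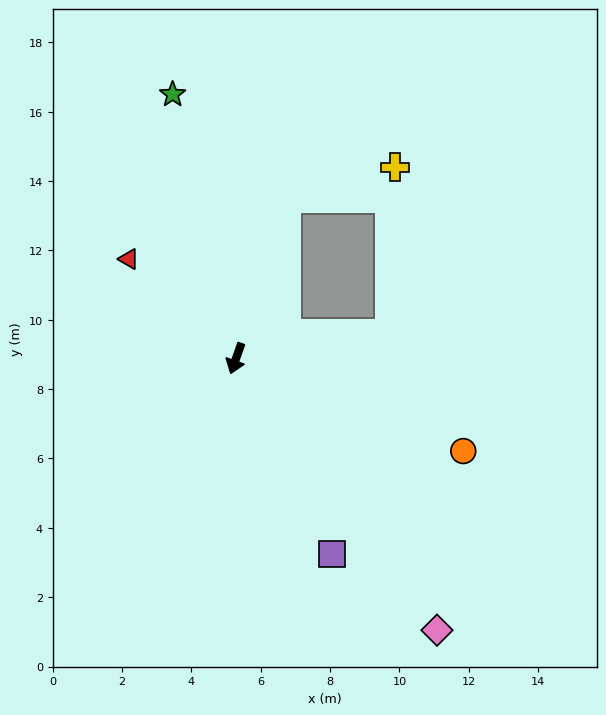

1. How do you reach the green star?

turn right 147°, forward 7.8 m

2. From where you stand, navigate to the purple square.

turn left 46°, forward 6.3 m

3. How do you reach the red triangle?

turn right 113°, forward 4.2 m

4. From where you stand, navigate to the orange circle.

turn left 87°, forward 7.1 m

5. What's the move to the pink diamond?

turn left 56°, forward 9.7 m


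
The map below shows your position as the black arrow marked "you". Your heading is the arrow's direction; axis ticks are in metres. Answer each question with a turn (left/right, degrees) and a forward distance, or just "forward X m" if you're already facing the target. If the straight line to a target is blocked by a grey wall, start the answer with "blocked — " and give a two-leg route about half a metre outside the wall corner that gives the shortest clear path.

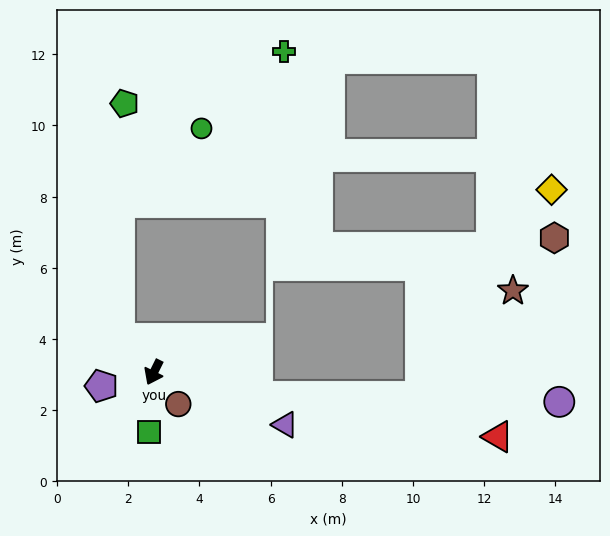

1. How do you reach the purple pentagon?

turn right 49°, forward 1.5 m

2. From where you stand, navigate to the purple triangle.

turn left 95°, forward 4.0 m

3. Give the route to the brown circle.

turn left 64°, forward 1.1 m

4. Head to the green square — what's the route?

turn left 22°, forward 1.7 m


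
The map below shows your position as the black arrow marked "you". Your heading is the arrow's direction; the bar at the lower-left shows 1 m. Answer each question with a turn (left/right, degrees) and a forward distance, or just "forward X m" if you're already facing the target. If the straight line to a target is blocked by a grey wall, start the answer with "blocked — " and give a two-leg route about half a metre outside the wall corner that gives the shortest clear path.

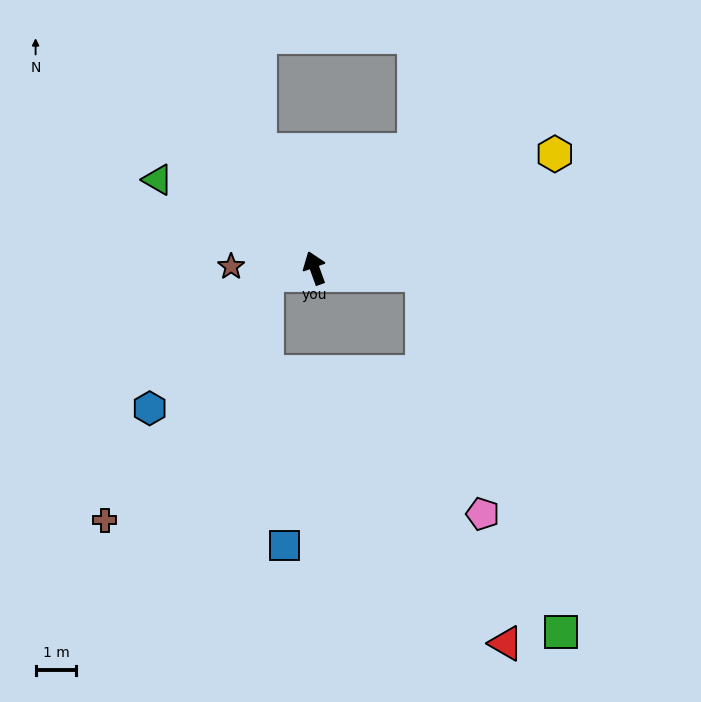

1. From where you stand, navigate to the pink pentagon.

blocked — turn right 114°, forward 2.7 m, then turn right 72°, forward 6.0 m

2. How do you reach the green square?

blocked — turn right 114°, forward 2.7 m, then turn right 65°, forward 9.4 m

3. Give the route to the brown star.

turn left 69°, forward 2.0 m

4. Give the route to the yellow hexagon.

turn right 85°, forward 6.5 m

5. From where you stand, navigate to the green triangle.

turn left 41°, forward 4.4 m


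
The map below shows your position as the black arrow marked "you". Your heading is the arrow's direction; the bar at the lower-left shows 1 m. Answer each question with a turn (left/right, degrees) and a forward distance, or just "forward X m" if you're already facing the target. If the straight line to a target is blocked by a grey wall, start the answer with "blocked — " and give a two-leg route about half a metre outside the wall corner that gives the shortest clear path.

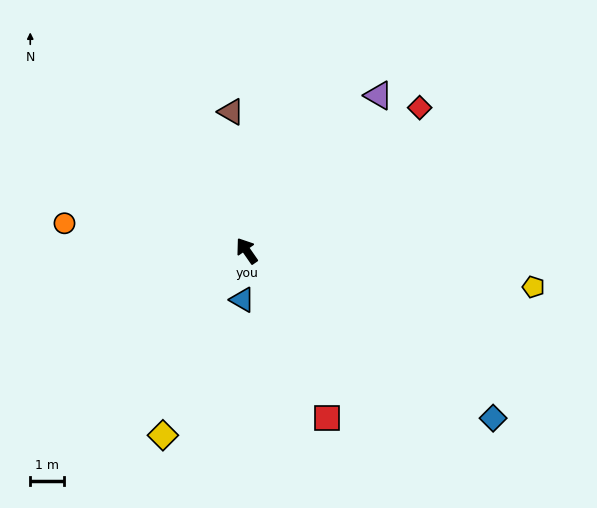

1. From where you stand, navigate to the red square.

turn left 171°, forward 5.5 m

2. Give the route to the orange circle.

turn left 47°, forward 5.5 m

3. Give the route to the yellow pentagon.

turn right 132°, forward 8.6 m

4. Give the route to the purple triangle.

turn right 75°, forward 6.0 m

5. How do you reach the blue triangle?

turn left 140°, forward 1.5 m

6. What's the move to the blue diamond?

turn right 159°, forward 8.8 m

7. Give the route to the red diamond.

turn right 85°, forward 6.7 m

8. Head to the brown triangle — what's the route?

turn right 28°, forward 4.1 m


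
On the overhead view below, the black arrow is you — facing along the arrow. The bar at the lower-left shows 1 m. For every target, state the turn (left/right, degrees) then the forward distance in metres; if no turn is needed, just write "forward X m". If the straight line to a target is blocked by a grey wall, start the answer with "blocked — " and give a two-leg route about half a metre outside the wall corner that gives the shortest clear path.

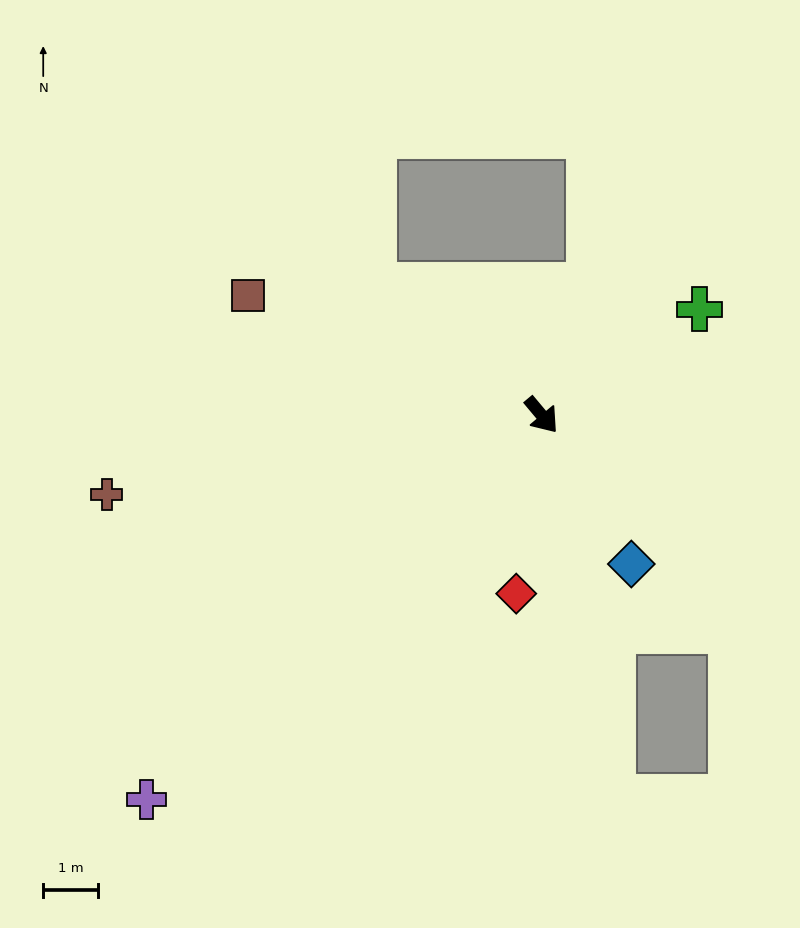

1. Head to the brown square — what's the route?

turn right 152°, forward 5.8 m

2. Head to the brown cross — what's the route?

turn right 120°, forward 8.1 m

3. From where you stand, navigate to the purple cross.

turn right 86°, forward 10.1 m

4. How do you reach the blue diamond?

turn right 9°, forward 3.2 m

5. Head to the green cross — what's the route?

turn left 84°, forward 3.5 m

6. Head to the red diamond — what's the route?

turn right 48°, forward 3.3 m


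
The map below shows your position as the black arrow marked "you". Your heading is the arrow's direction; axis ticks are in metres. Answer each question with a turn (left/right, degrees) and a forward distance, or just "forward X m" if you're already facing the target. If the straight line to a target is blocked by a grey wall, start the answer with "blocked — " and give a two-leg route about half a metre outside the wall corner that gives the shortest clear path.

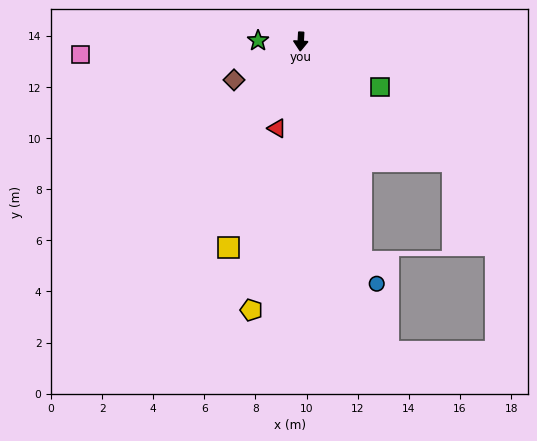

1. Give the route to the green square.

turn left 63°, forward 3.6 m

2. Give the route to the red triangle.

turn right 12°, forward 3.5 m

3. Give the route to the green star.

turn right 88°, forward 1.7 m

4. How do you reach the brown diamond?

turn right 57°, forward 3.0 m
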